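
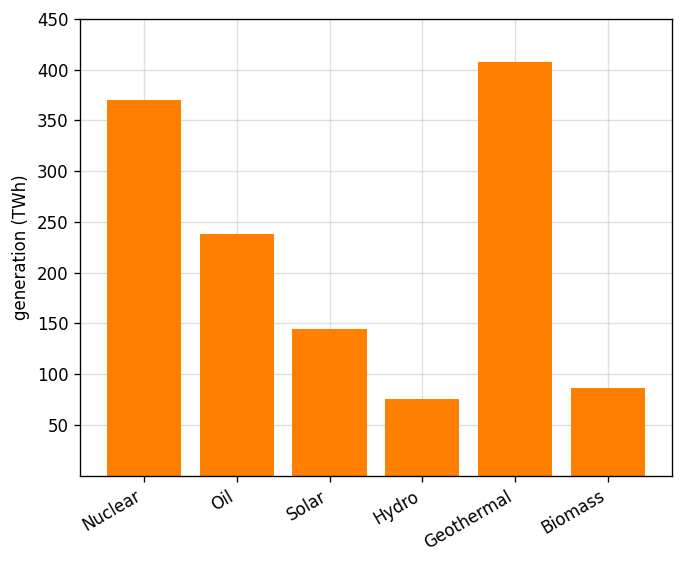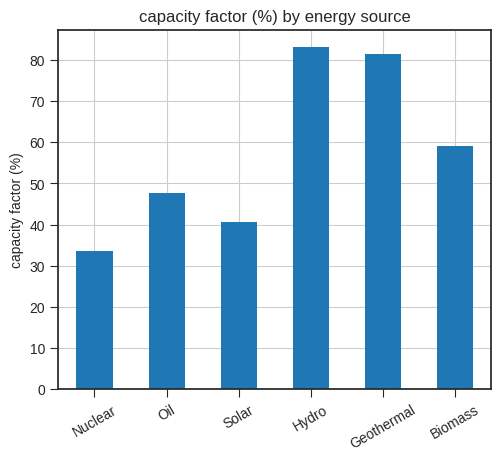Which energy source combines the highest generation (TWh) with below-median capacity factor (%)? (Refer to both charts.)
Nuclear

Chart 2 median capacity factor (%) ≈ 50; below-median energy sources: Nuclear, Oil, Solar. Among those, Nuclear has the highest generation (TWh) (≈ 350).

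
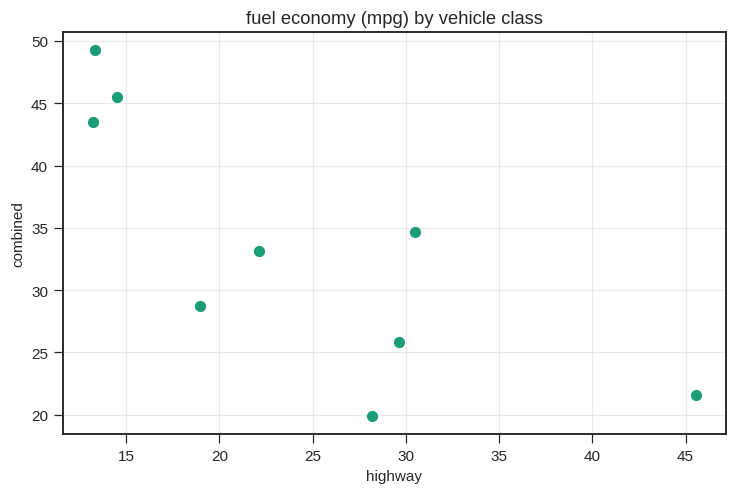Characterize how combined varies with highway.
negative, strong

Points are negatively correlated; strong (|r| ≈ 0.8).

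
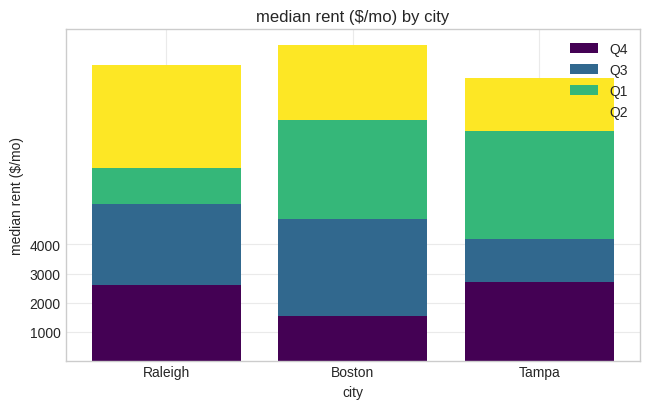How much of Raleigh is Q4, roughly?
Q4 top ≈ 3000, bottom ≈ 0; segment ≈ 3000.

≈ 3000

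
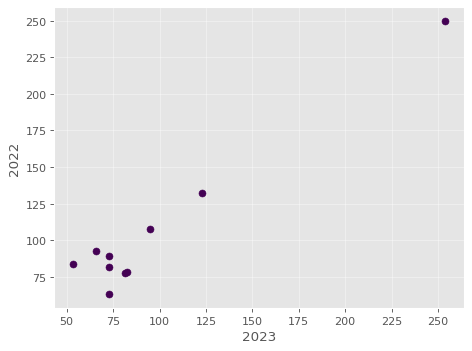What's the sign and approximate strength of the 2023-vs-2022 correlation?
Points are positively correlated; strong (|r| ≈ 1.0).

positive, strong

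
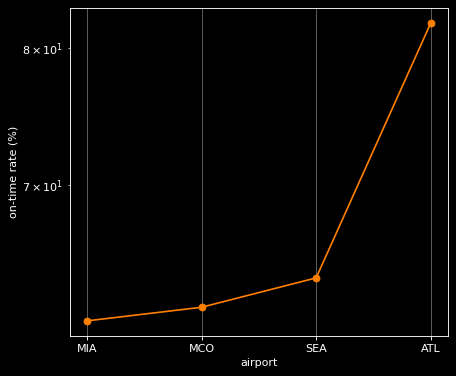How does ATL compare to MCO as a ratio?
ATL ≈ 82, MCO ≈ 62; 82/62 ≈ 1.32.

≈ 1.32×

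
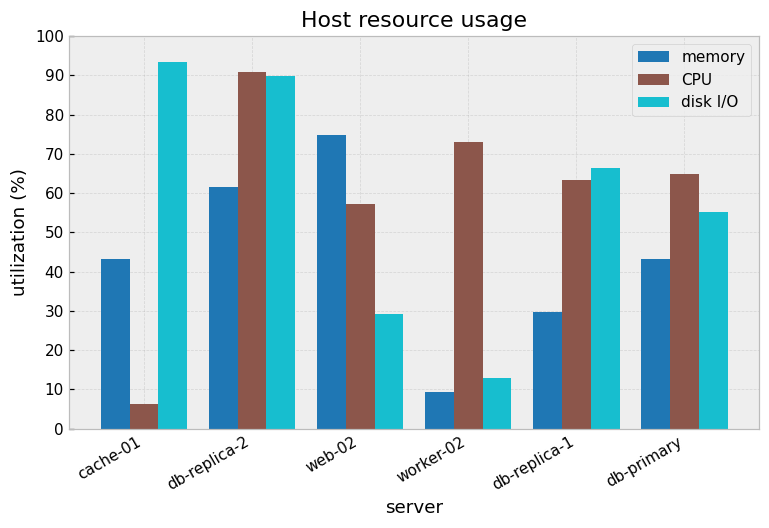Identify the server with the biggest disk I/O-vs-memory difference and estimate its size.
cache-01, ≈ 50 %

cache-01: disk I/O ≈ 90, memory ≈ 40 → gap ≈ 50. Next-largest (web-02) is only ≈ 40.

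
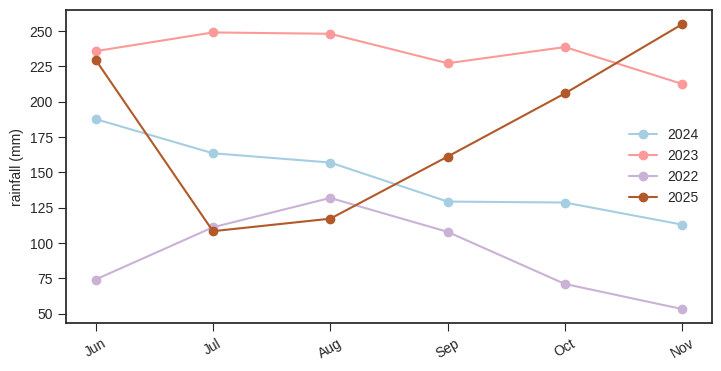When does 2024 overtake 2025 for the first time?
Jul

Jun: 2024 ≈ 180 vs 2025 ≈ 220 (not yet); Jul: 2024 ≈ 160 vs 2025 ≈ 100 (first crossover).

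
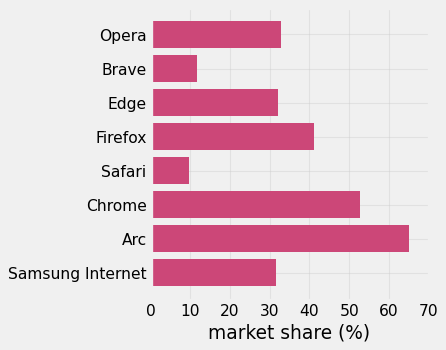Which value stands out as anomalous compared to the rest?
Arc ≈ 60; the rest sit between ≈ 10 and ≈ 50.

Arc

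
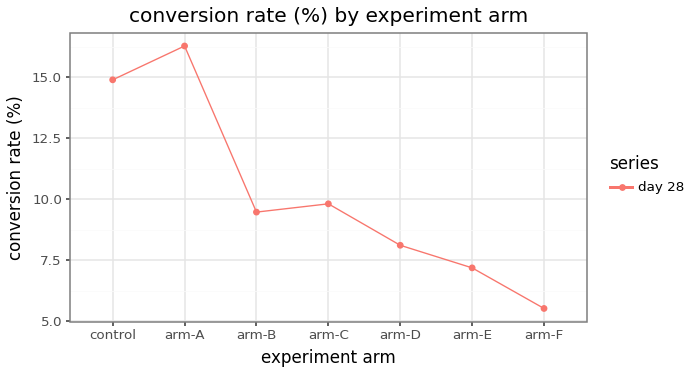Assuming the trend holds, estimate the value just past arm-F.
Last three: 8, 7, 6 → slope ≈ -1/step → next ≈ 5.

≈ 5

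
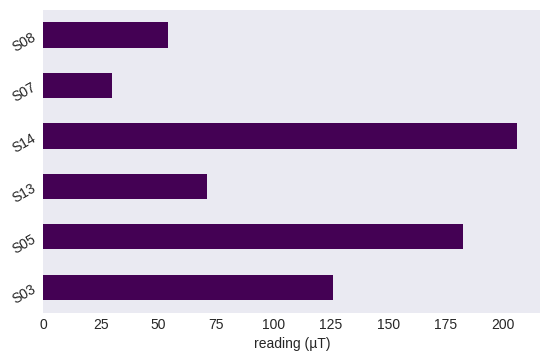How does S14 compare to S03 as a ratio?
≈ 1.67×

S14 ≈ 200, S03 ≈ 120; 200/120 ≈ 1.67.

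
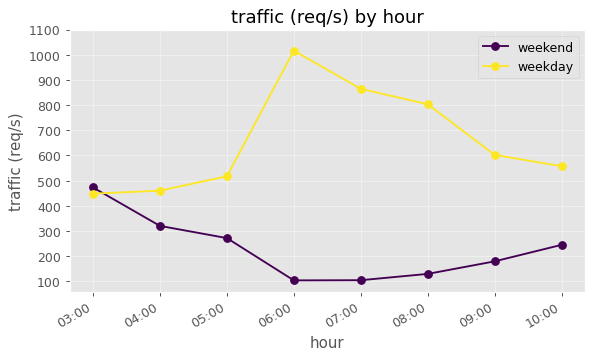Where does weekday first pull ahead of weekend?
04:00

03:00: weekday ≈ 400 vs weekend ≈ 500 (not yet); 04:00: weekday ≈ 500 vs weekend ≈ 300 (first crossover).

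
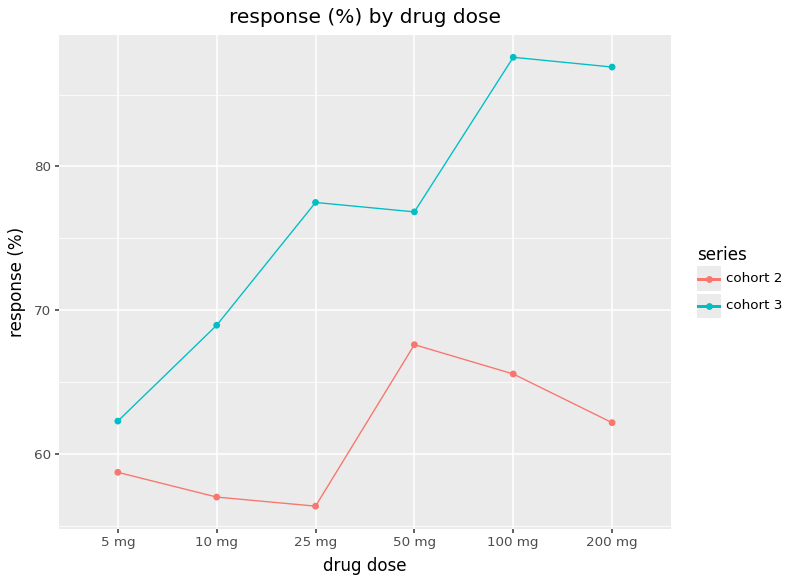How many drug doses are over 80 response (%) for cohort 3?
2

Above 80: 100 mg, 200 mg.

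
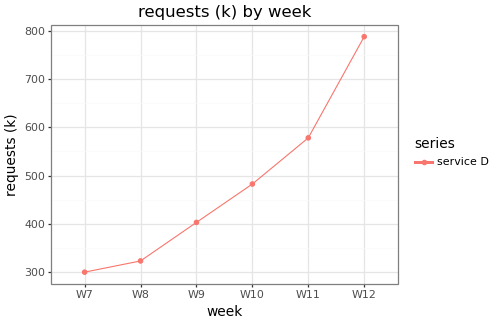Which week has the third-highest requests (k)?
W10

Top 4: W12 ≈ 800, W11 ≈ 600, W10 ≈ 500, W9 ≈ 400.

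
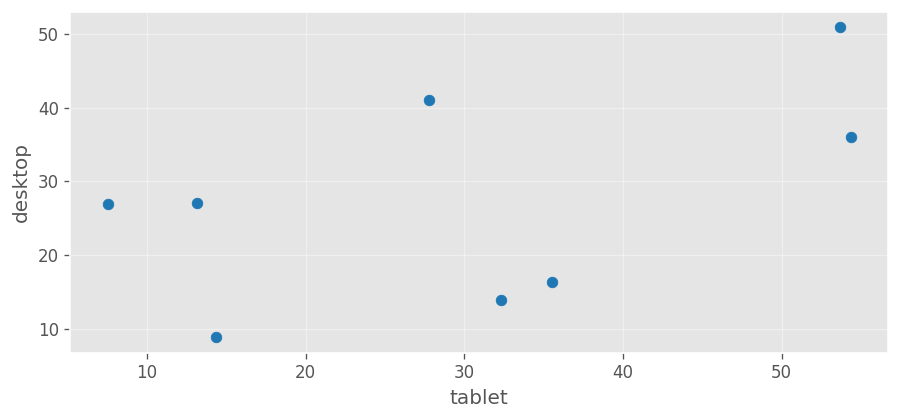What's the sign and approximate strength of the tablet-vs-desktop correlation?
positive, moderate

Points are positively correlated; moderate (|r| ≈ 0.5).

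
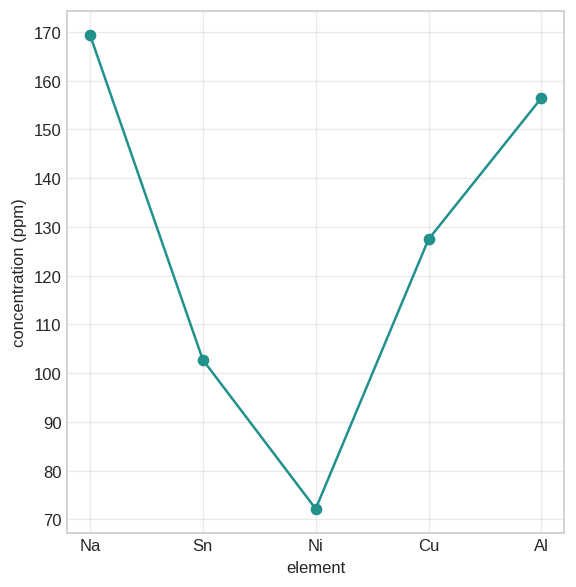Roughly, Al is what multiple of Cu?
Al ≈ 160, Cu ≈ 130; 160/130 ≈ 1.23.

≈ 1.23×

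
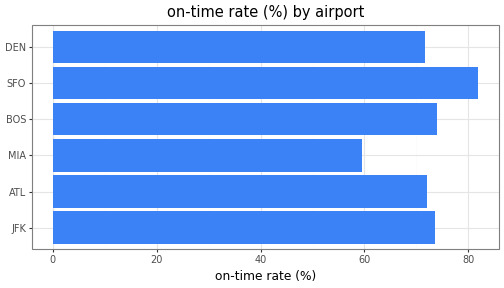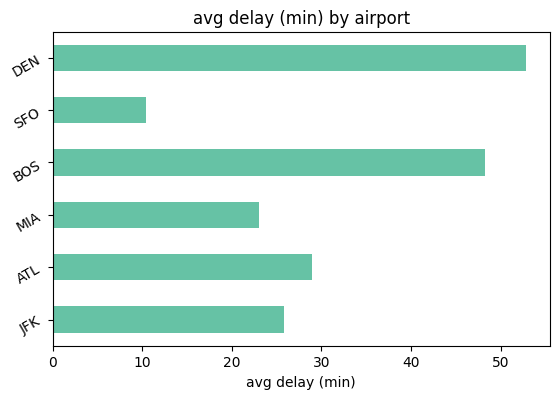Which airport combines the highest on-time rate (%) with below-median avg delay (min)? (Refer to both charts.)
SFO

Chart 2 median avg delay (min) ≈ 25; below-median airports: JFK, MIA, SFO. Among those, SFO has the highest on-time rate (%) (≈ 80).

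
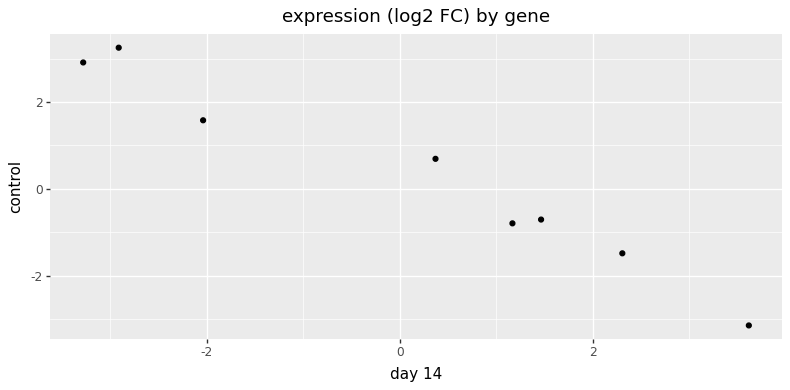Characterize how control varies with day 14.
Points are negatively correlated; strong (|r| ≈ 1.0).

negative, strong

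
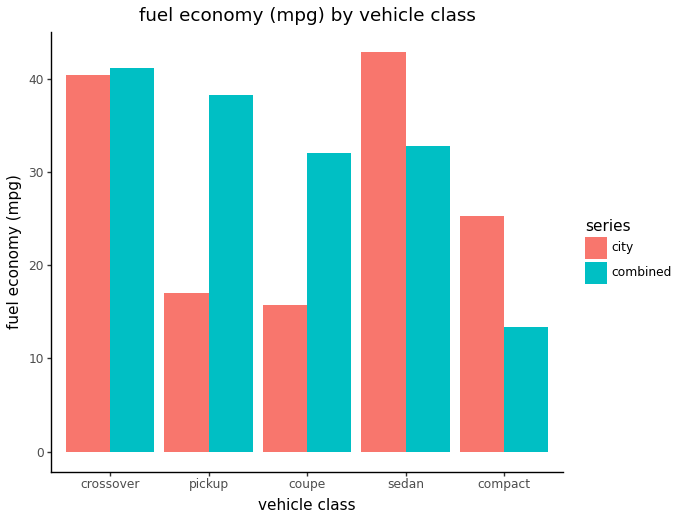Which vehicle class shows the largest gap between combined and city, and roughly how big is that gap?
pickup: combined ≈ 40, city ≈ 15 → gap ≈ 25. Next-largest (coupe) is only ≈ 15.

pickup, ≈ 25 mpg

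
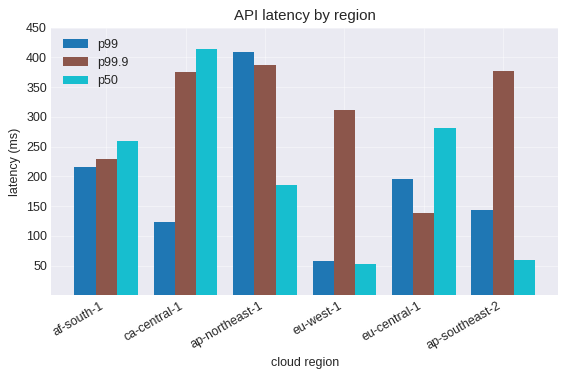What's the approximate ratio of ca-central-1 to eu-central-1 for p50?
ca-central-1 ≈ 400, eu-central-1 ≈ 300; 400/300 ≈ 1.33.

≈ 1.33×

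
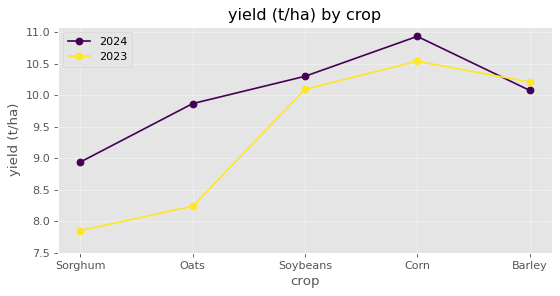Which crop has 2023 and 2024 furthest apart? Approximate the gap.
Oats, ≈ 2.0 t/ha

Oats: 2023 ≈ 8.0, 2024 ≈ 10.0 → gap ≈ 2.0. Next-largest (Sorghum) is only ≈ 1.0.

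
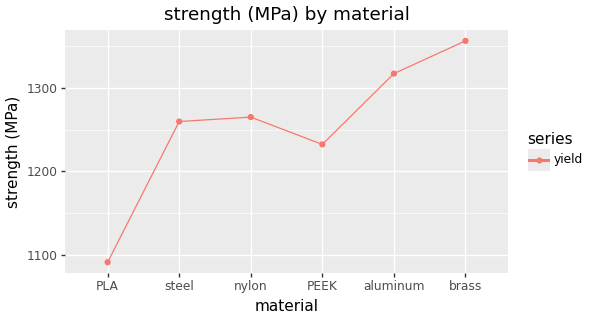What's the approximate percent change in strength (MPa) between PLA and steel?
≈ +13.6%

PLA ≈ 1100, steel ≈ 1250; (1250 − 1100) / 1100 ≈ +13.6%.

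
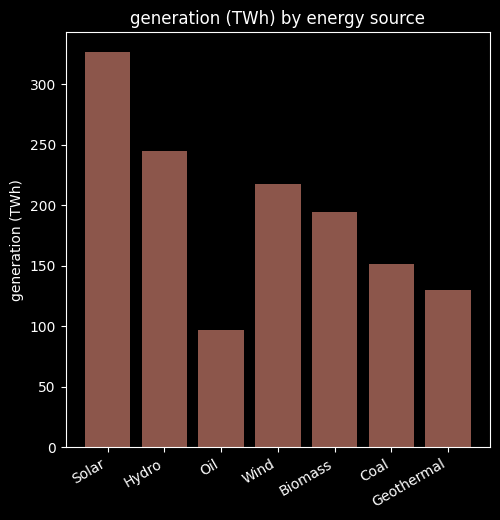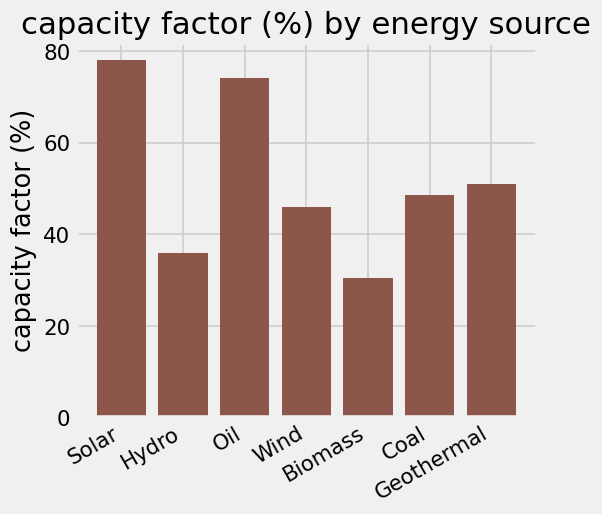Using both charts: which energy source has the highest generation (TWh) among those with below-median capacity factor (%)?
Hydro

Chart 2 median capacity factor (%) ≈ 50; below-median energy sources: Hydro, Wind, Biomass. Among those, Hydro has the highest generation (TWh) (≈ 250).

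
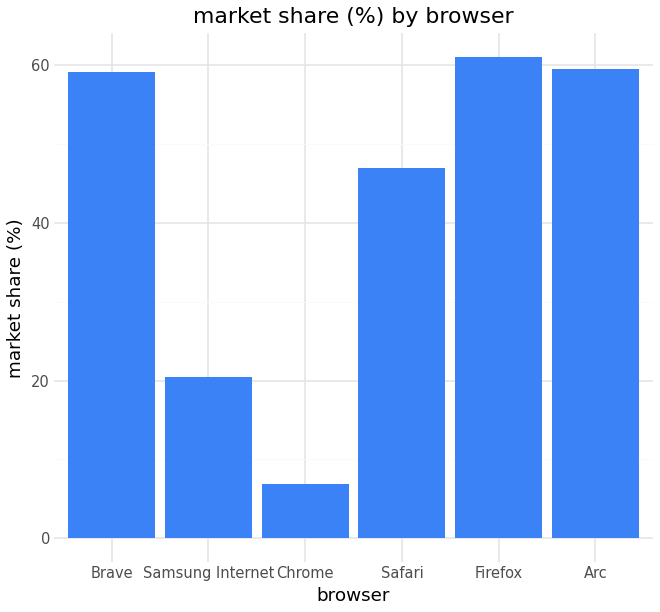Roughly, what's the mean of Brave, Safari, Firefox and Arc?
≈ 58

(60 + 50 + 60 + 60) / 4 ≈ 58.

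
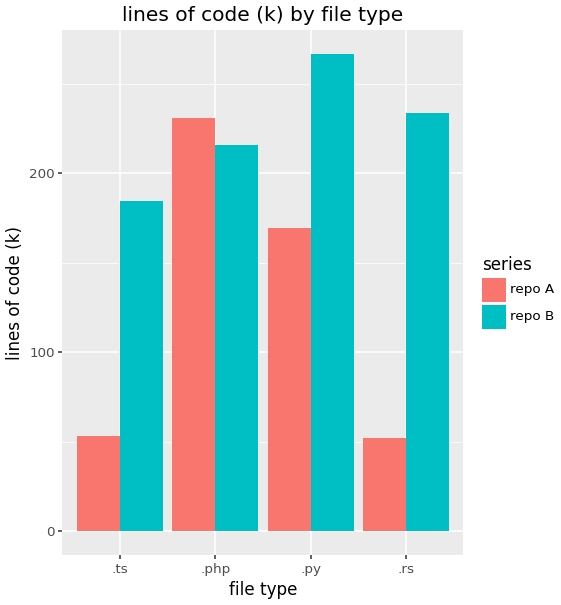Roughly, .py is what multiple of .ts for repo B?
.py ≈ 275, .ts ≈ 175; 275/175 ≈ 1.57.

≈ 1.57×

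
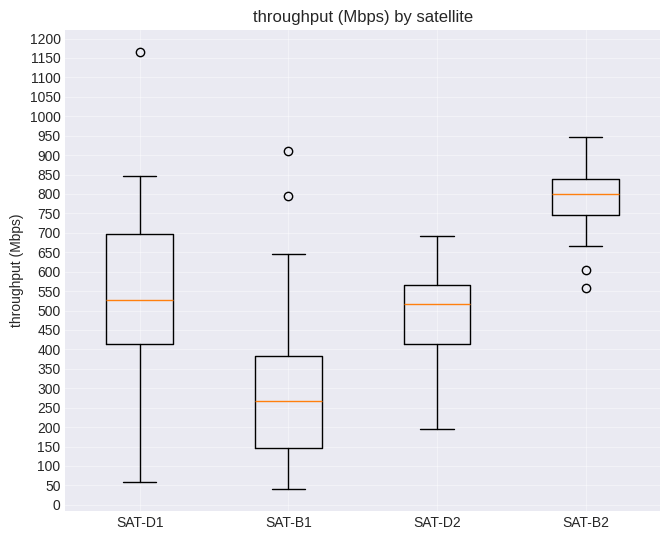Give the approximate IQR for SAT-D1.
Q3 ≈ 700, Q1 ≈ 400; IQR ≈ 300.

≈ 300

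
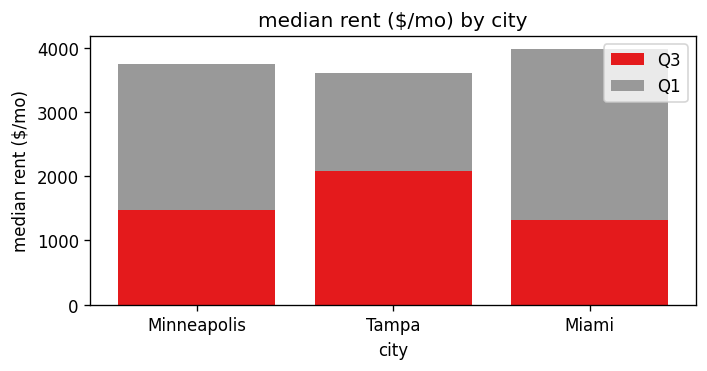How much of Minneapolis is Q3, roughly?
Q3 top ≈ 1500, bottom ≈ 0; segment ≈ 1500.

≈ 1500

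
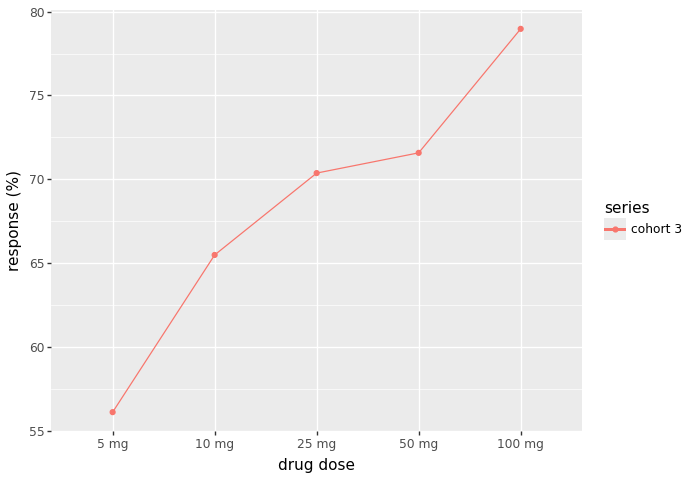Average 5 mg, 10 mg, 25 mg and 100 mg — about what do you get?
(56 + 66 + 70 + 78) / 4 ≈ 68.

≈ 68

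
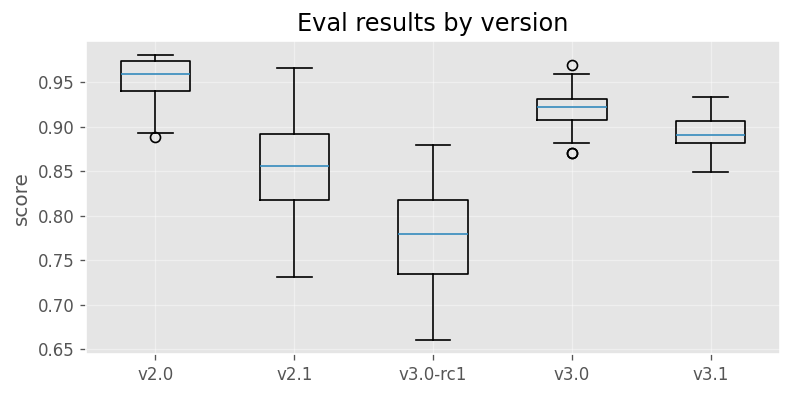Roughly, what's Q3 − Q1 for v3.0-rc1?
≈ 0.08

Q3 ≈ 0.82, Q1 ≈ 0.74; IQR ≈ 0.08.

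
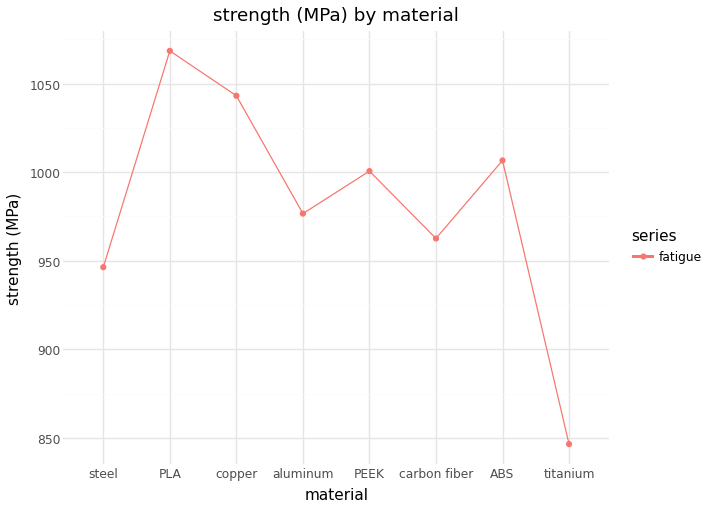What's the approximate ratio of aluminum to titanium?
aluminum ≈ 980, titanium ≈ 840; 980/840 ≈ 1.17.

≈ 1.17×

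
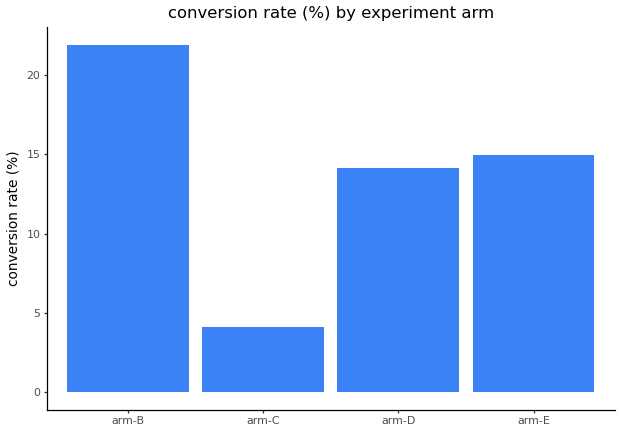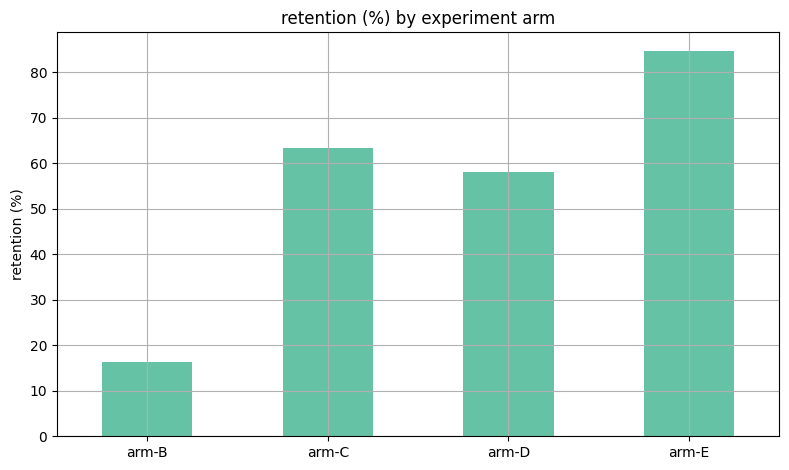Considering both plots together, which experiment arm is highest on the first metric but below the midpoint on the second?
Chart 2 median retention (%) ≈ 60; below-median experiment arms: arm-B, arm-D. Among those, arm-B has the highest conversion rate (%) (≈ 20).

arm-B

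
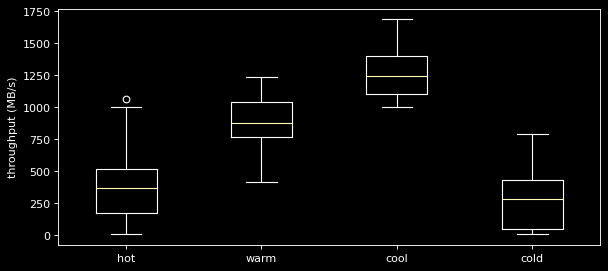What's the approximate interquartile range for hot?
≈ 300

Q3 ≈ 500, Q1 ≈ 200; IQR ≈ 300.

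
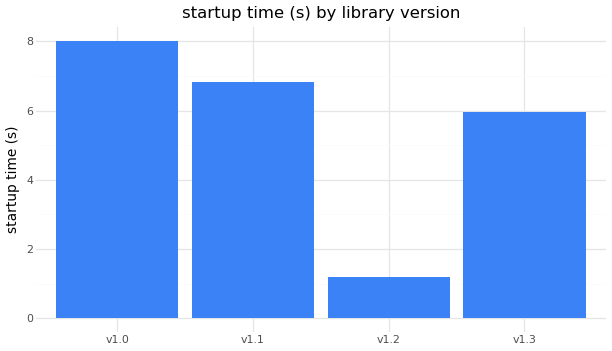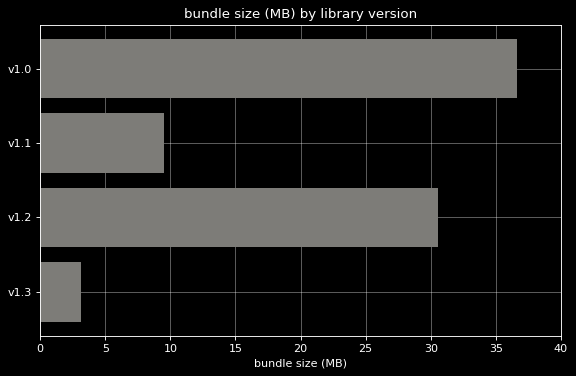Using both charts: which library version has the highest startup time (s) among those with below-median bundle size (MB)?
Chart 2 median bundle size (MB) ≈ 20; below-median library versions: v1.1, v1.3. Among those, v1.1 has the highest startup time (s) (≈ 7).

v1.1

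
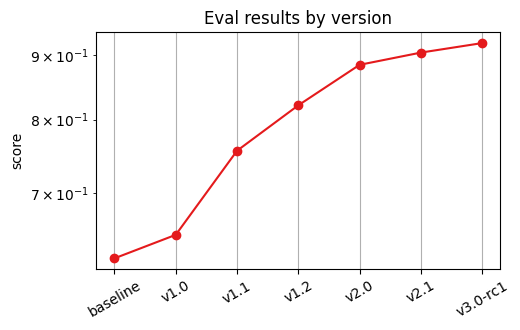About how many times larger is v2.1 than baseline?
v2.1 ≈ 0.90, baseline ≈ 0.60; 0.90/0.60 ≈ 1.5.

≈ 1.5×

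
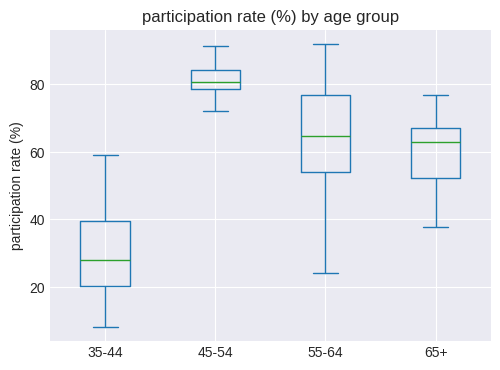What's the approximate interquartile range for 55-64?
≈ 20

Q3 ≈ 75, Q1 ≈ 55; IQR ≈ 20.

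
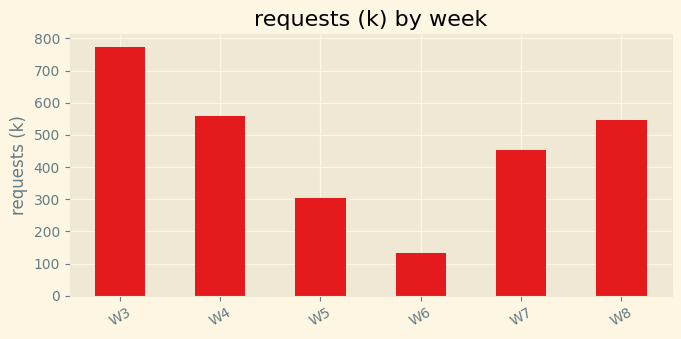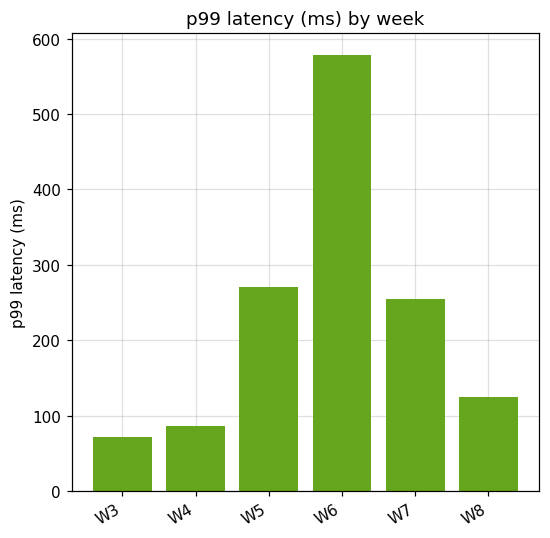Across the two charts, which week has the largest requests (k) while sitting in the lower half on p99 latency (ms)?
Chart 2 median p99 latency (ms) ≈ 200; below-median weeks: W3, W4, W8. Among those, W3 has the highest requests (k) (≈ 800).

W3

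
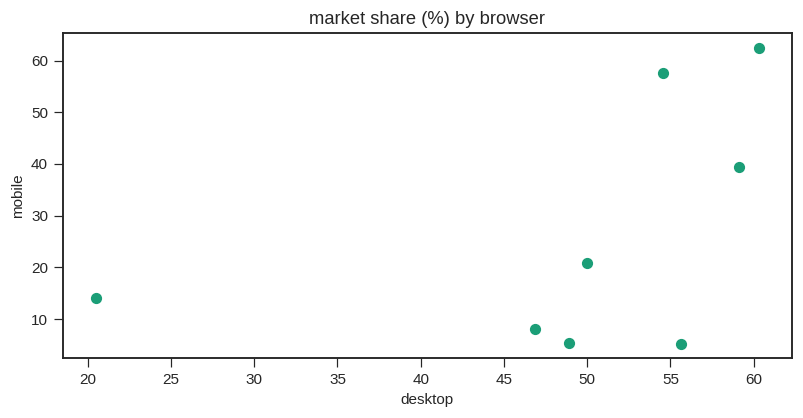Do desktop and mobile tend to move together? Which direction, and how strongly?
Points are positively correlated; moderate (|r| ≈ 0.5).

positive, moderate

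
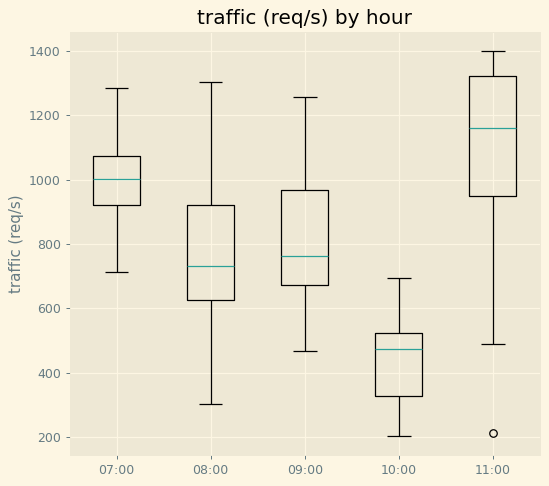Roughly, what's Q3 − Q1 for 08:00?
≈ 300

Q3 ≈ 900, Q1 ≈ 600; IQR ≈ 300.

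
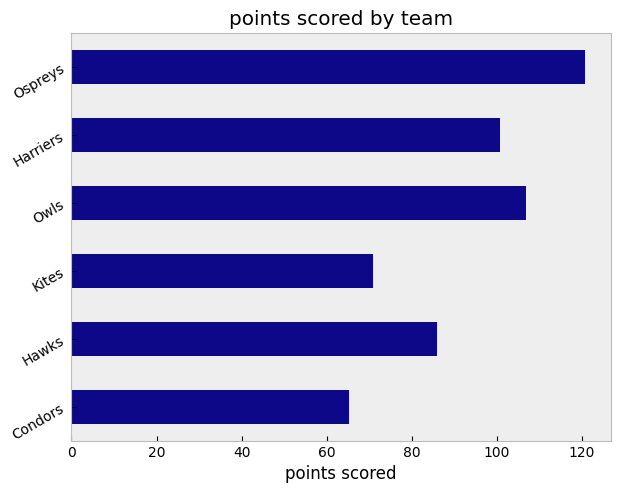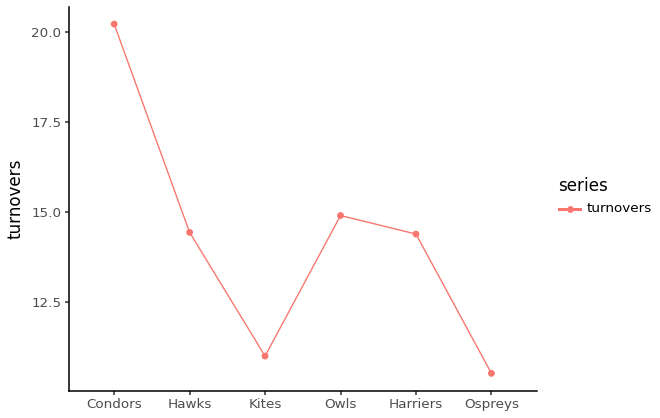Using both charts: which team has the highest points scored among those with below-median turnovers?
Ospreys

Chart 2 median turnovers ≈ 14; below-median teams: Kites, Harriers, Ospreys. Among those, Ospreys has the highest points scored (≈ 120).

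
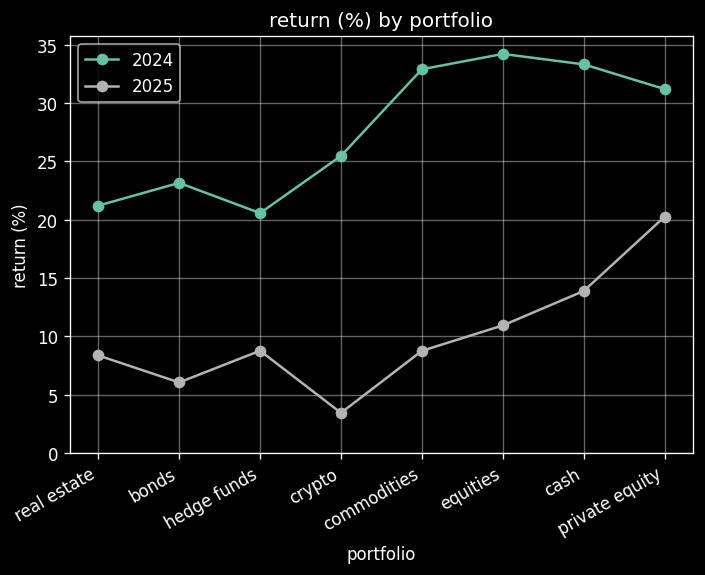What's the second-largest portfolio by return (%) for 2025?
cash

Top 3 for 2025: private equity ≈ 20, cash ≈ 15, equities ≈ 10.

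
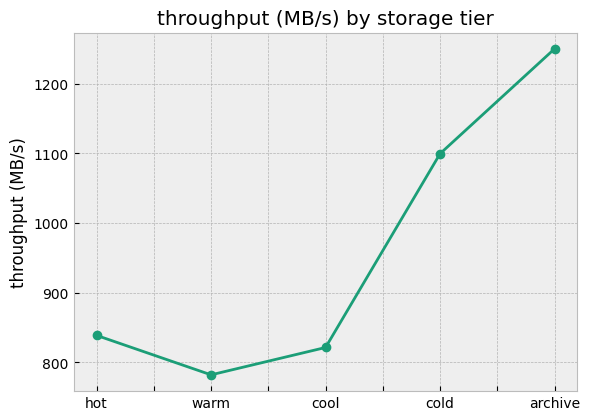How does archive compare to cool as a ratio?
archive ≈ 1250, cool ≈ 800; 1250/800 ≈ 1.56.

≈ 1.56×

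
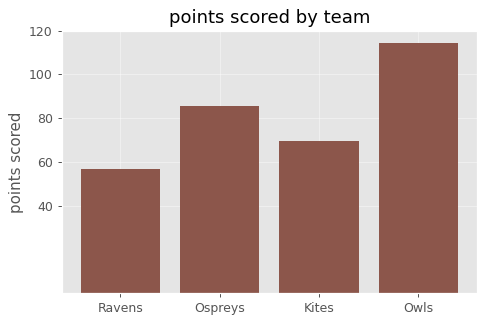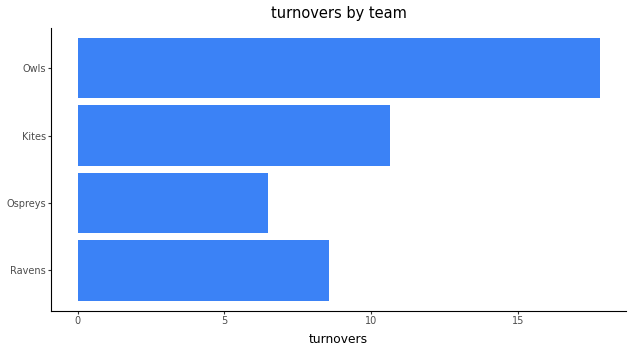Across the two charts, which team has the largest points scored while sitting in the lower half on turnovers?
Ospreys

Chart 2 median turnovers ≈ 10; below-median teams: Ravens, Ospreys. Among those, Ospreys has the highest points scored (≈ 80).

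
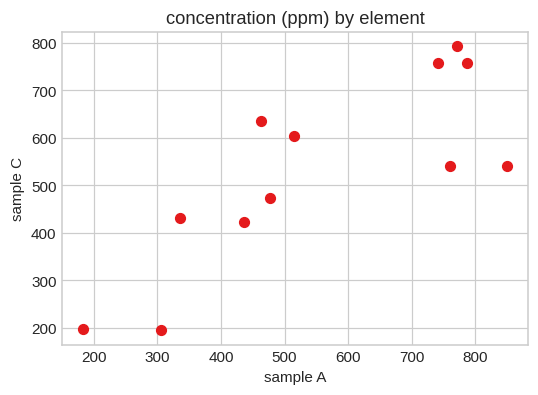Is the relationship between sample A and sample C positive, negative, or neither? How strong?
Points are positively correlated; strong (|r| ≈ 0.8).

positive, strong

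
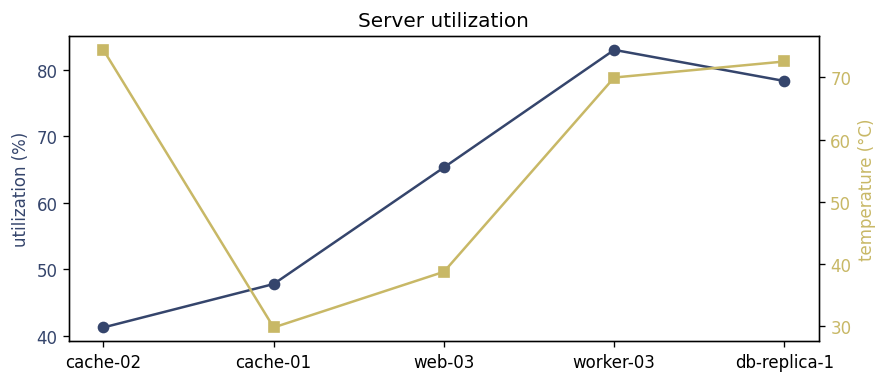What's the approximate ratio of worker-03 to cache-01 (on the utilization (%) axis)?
worker-03 ≈ 85, cache-01 ≈ 50; 85/50 ≈ 1.7.

≈ 1.7×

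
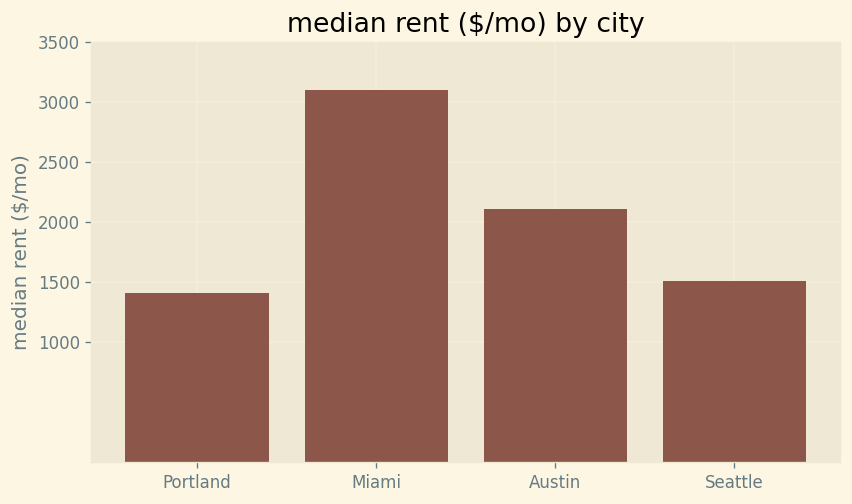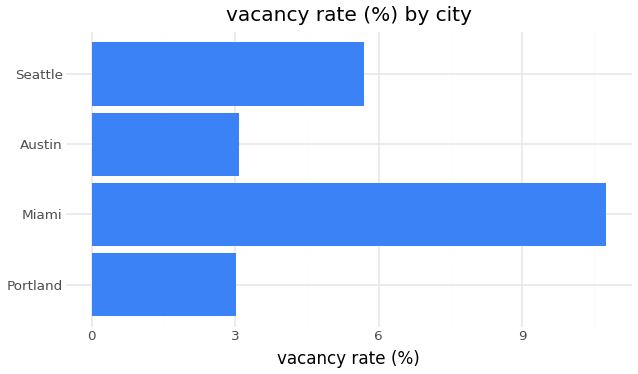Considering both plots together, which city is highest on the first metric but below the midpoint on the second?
Chart 2 median vacancy rate (%) ≈ 4; below-median cities: Portland, Austin. Among those, Austin has the highest median rent ($/mo) (≈ 2000).

Austin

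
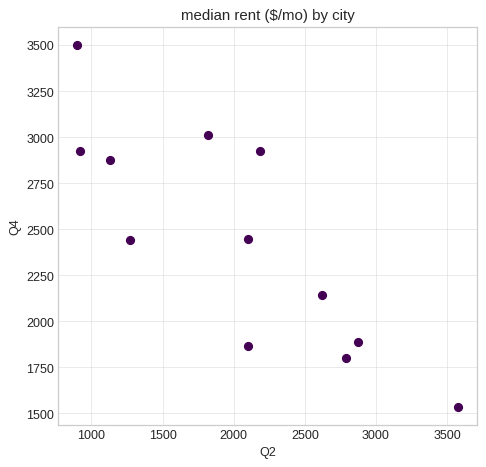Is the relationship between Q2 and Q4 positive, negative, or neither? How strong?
Points are negatively correlated; strong (|r| ≈ 0.8).

negative, strong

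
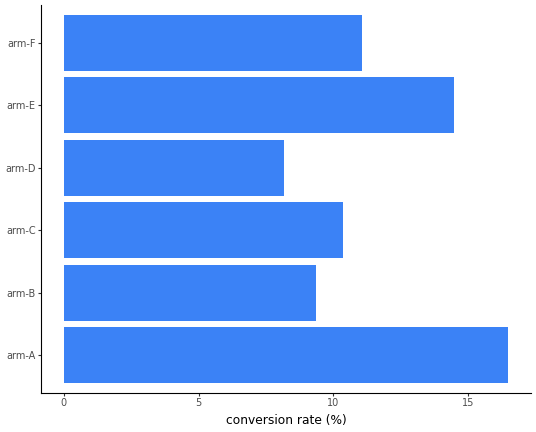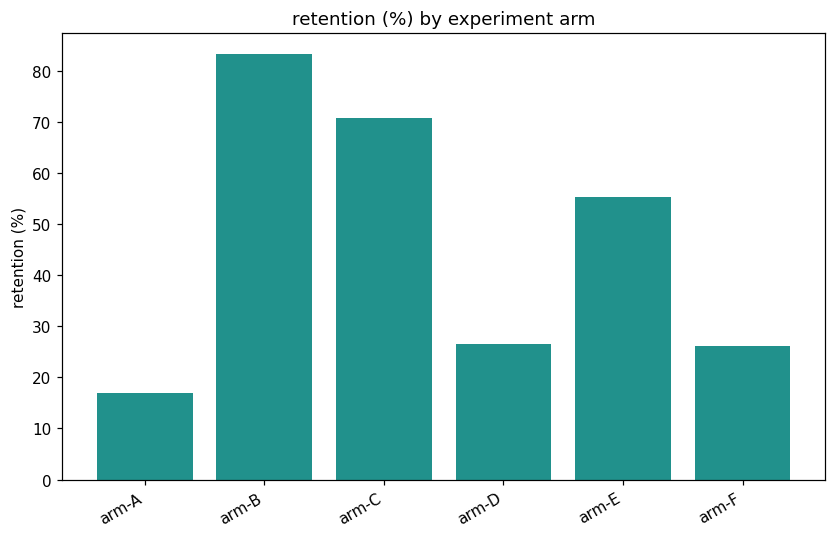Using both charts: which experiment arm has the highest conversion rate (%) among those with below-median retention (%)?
arm-A

Chart 2 median retention (%) ≈ 40; below-median experiment arms: arm-A, arm-D, arm-F. Among those, arm-A has the highest conversion rate (%) (≈ 16).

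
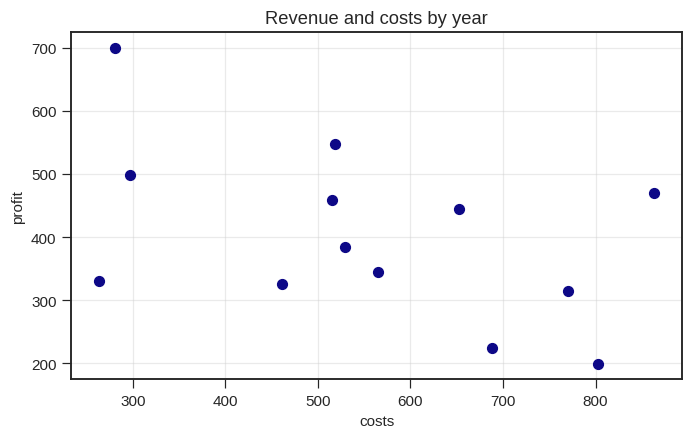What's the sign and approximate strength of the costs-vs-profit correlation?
negative, moderate

Points are negatively correlated; moderate (|r| ≈ 0.5).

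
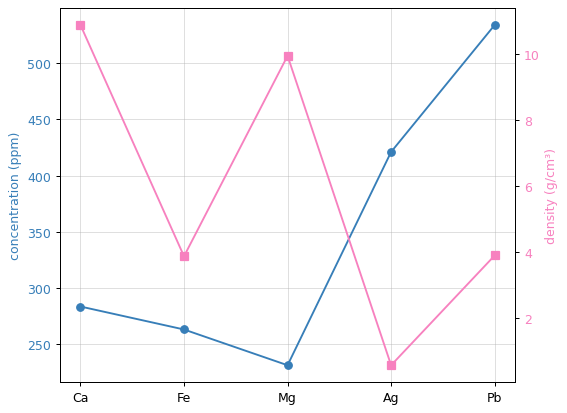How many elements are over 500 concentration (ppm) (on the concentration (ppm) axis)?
1

Above 500: Pb.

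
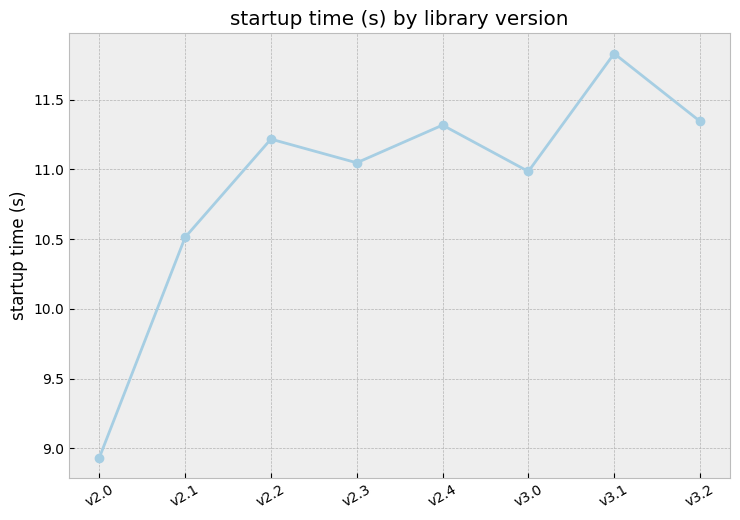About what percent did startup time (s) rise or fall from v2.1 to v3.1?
v2.1 ≈ 10.5, v3.1 ≈ 12.0; (12.0 − 10.5) / 10.5 ≈ +14.3%.

≈ +14.3%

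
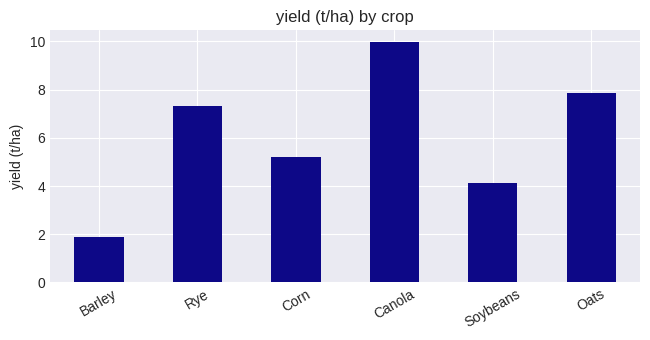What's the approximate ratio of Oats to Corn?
Oats ≈ 8, Corn ≈ 5; 8/5 ≈ 1.6.

≈ 1.6×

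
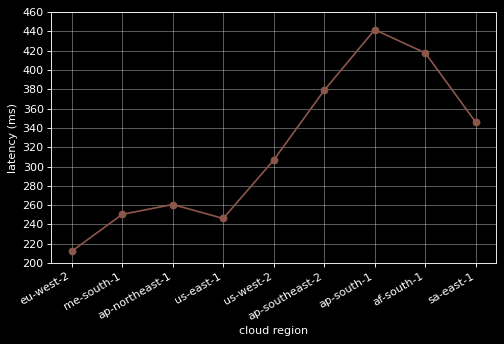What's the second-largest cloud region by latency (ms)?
af-south-1

Top 3: ap-south-1 ≈ 440, af-south-1 ≈ 420, ap-southeast-2 ≈ 380.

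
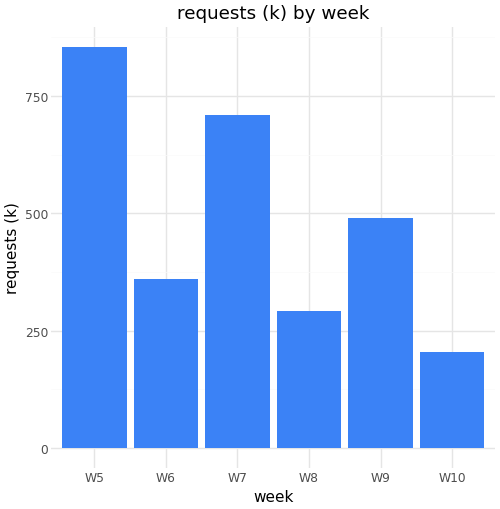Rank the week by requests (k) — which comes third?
Top 4: W5 ≈ 900, W7 ≈ 700, W9 ≈ 500, W6 ≈ 400.

W9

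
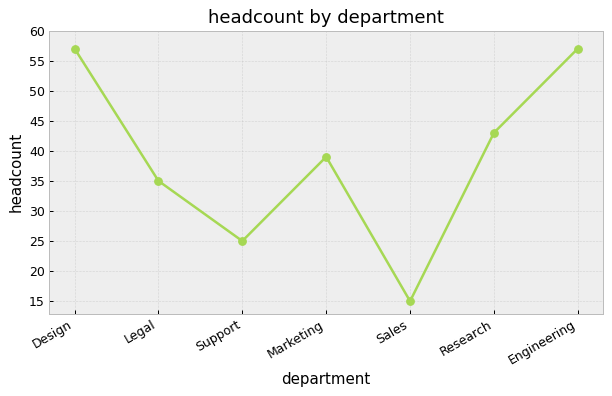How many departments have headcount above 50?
2

Above 50: Design, Engineering.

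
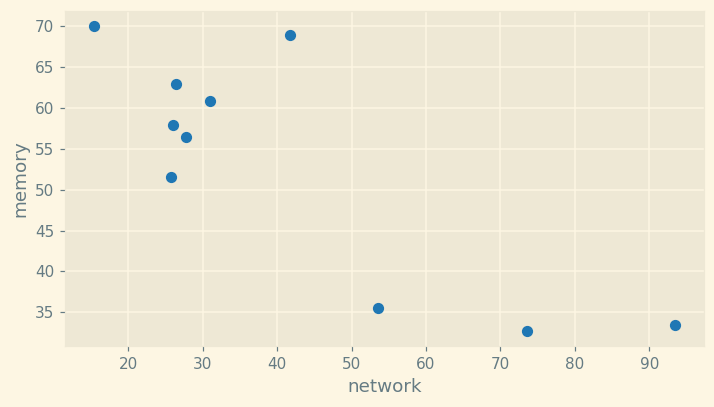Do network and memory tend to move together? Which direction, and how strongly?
negative, strong

Points are negatively correlated; strong (|r| ≈ 0.8).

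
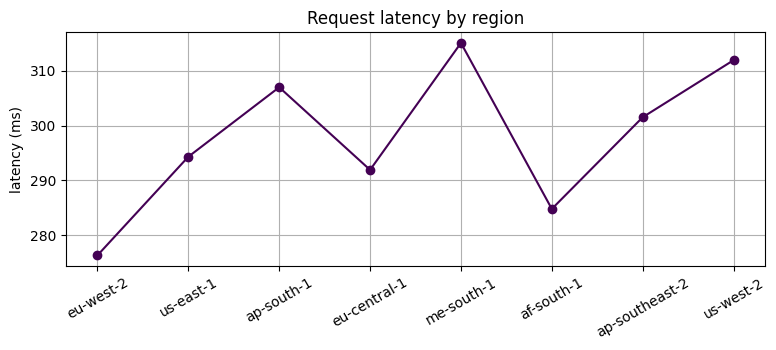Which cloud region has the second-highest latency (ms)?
Top 3: me-south-1 ≈ 315, us-west-2 ≈ 310, ap-south-1 ≈ 305.

us-west-2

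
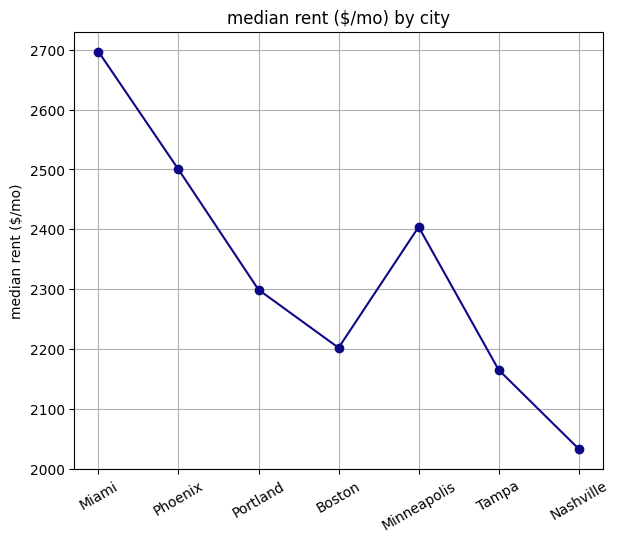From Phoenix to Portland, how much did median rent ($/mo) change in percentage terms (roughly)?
Phoenix ≈ 2500, Portland ≈ 2300; (2300 − 2500) / 2500 ≈ -8%.

≈ -8%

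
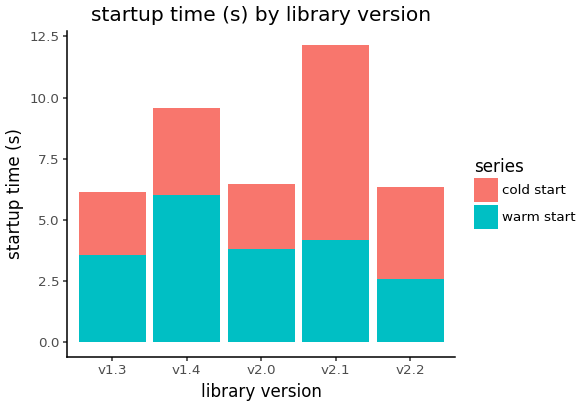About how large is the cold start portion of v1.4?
≈ 4

cold start top ≈ 10, bottom ≈ 6; segment ≈ 4.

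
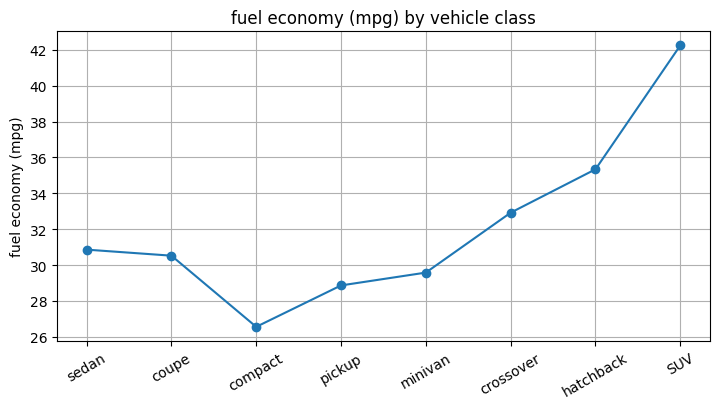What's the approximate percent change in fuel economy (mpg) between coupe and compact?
coupe ≈ 30, compact ≈ 26; (26 − 30) / 30 ≈ -13.3%.

≈ -13.3%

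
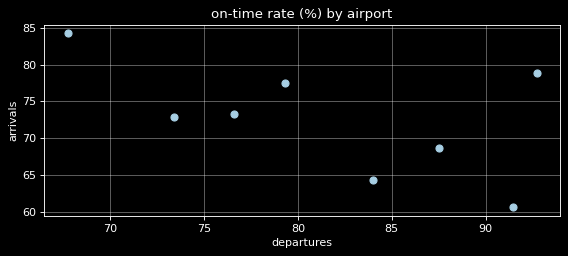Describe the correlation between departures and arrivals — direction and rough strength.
Points are negatively correlated; moderate (|r| ≈ 0.6).

negative, moderate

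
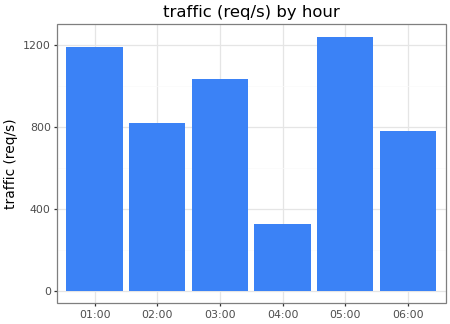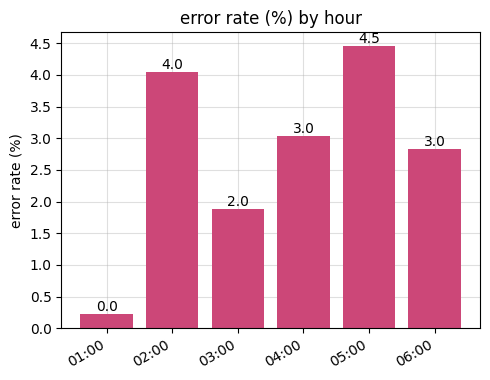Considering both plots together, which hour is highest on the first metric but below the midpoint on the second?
Chart 2 median error rate (%) ≈ 3; below-median hours: 01:00, 03:00, 06:00. Among those, 01:00 has the highest traffic (req/s) (≈ 1200).

01:00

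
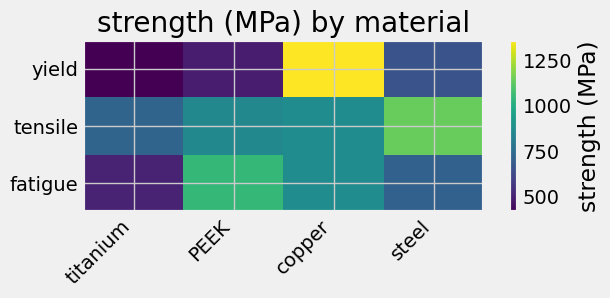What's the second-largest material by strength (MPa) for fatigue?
Top 3 for fatigue: PEEK ≈ 1000, copper ≈ 900, steel ≈ 700.

copper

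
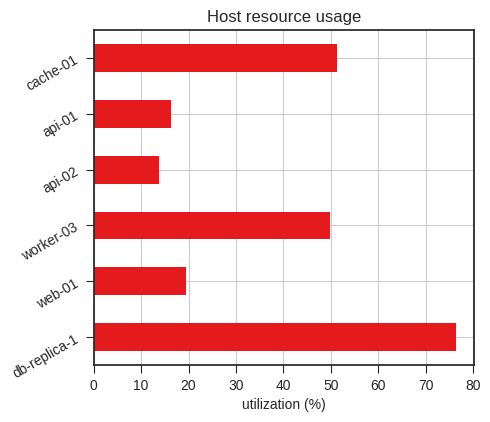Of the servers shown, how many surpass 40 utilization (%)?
Above 40: db-replica-1, worker-03, cache-01.

3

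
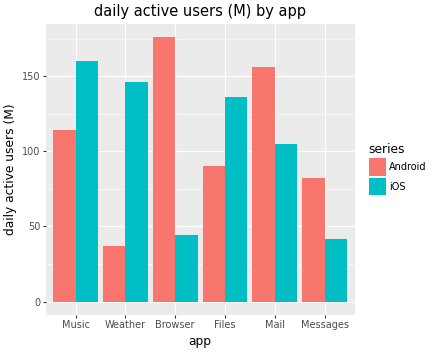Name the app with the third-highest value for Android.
Top 4 for Android: Browser ≈ 180, Mail ≈ 160, Music ≈ 120, Files ≈ 100.

Music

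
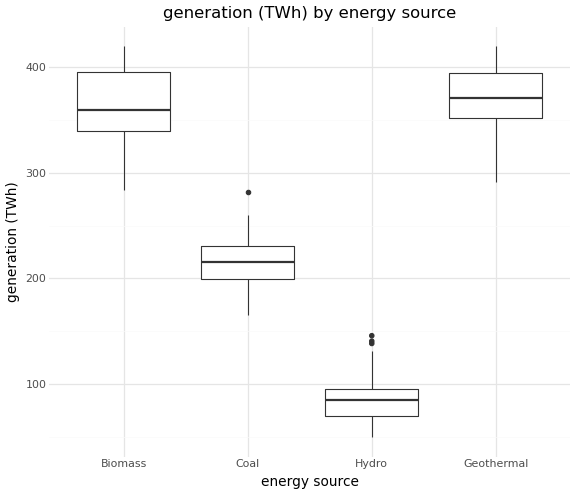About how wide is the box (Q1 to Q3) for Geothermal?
Q3 ≈ 400, Q1 ≈ 350; IQR ≈ 50.

≈ 50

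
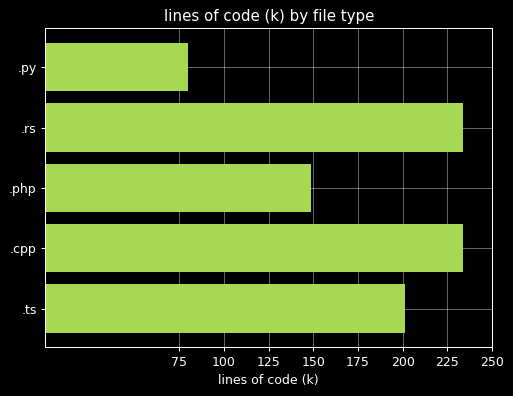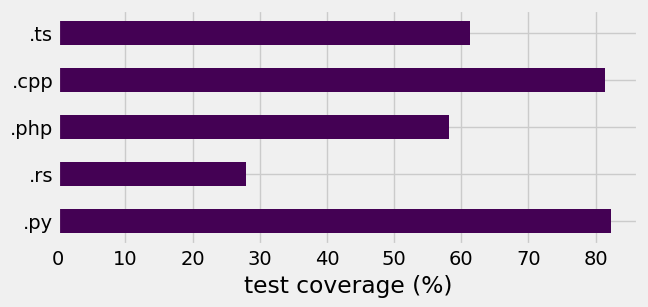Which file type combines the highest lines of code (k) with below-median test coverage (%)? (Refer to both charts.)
.rs

Chart 2 median test coverage (%) ≈ 60; below-median file types: .rs, .php. Among those, .rs has the highest lines of code (k) (≈ 225).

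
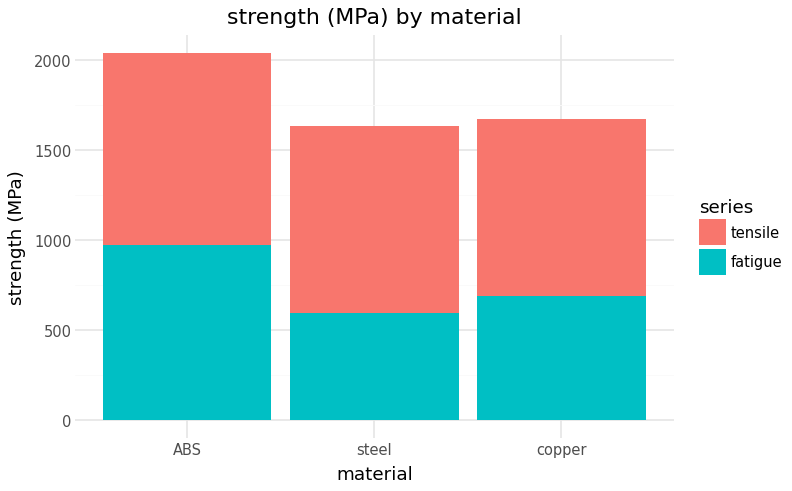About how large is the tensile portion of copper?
tensile top ≈ 1600, bottom ≈ 600; segment ≈ 1000.

≈ 1000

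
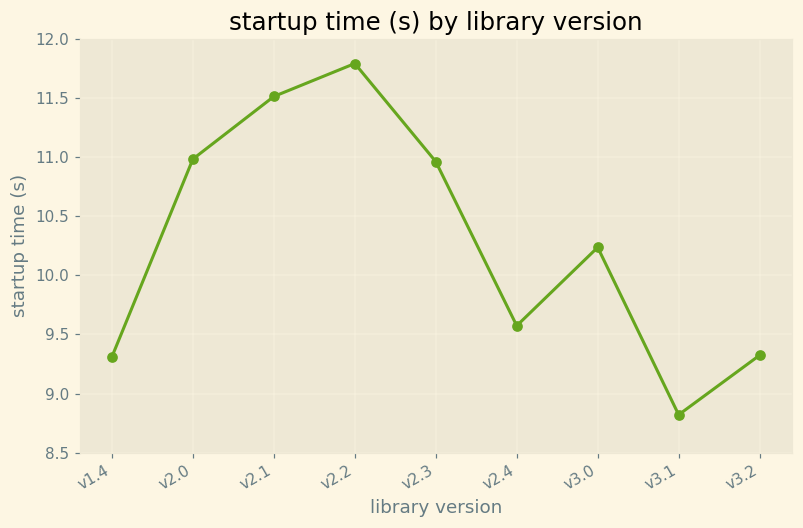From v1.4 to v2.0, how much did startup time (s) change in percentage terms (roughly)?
v1.4 ≈ 9.5, v2.0 ≈ 11.0; (11.0 − 9.5) / 9.5 ≈ +15.8%.

≈ +15.8%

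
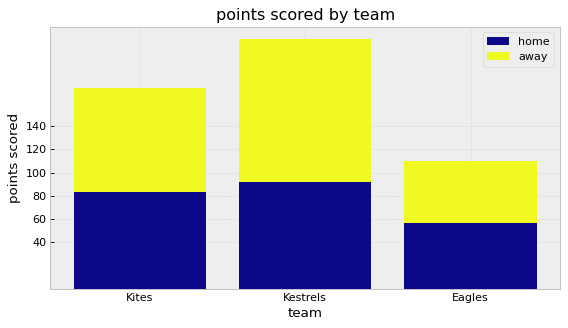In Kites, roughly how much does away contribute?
away top ≈ 180, bottom ≈ 80; segment ≈ 100.

≈ 100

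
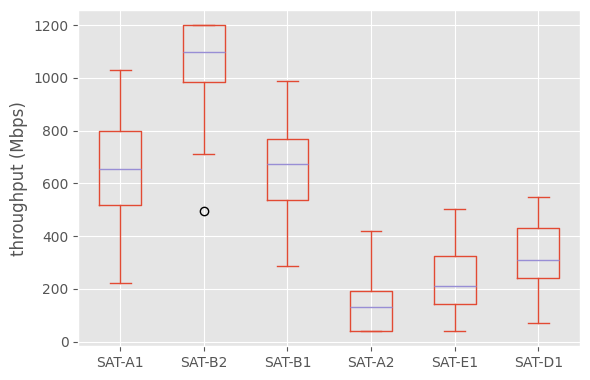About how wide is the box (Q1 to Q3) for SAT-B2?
≈ 200

Q3 ≈ 1200, Q1 ≈ 1000; IQR ≈ 200.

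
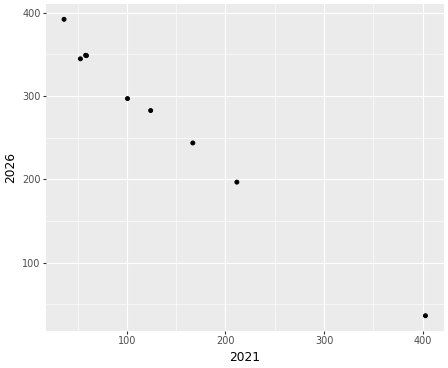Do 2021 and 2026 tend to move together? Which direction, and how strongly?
negative, strong

Points are negatively correlated; strong (|r| ≈ 1.0).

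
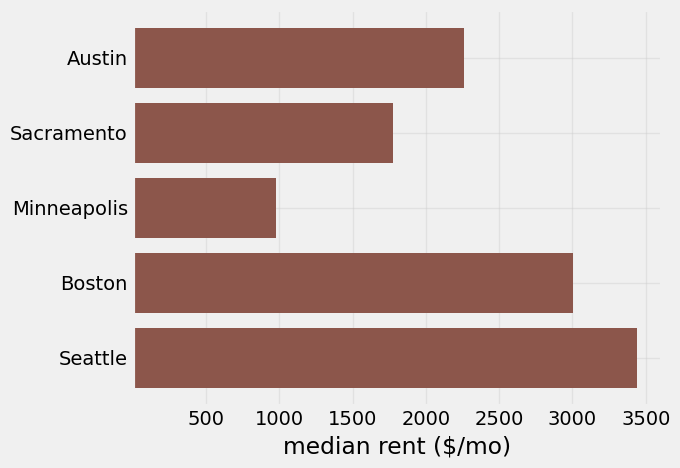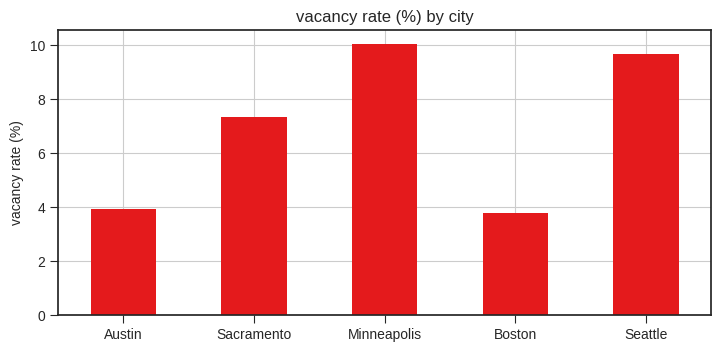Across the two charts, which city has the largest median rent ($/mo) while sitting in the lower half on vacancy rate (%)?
Chart 2 median vacancy rate (%) ≈ 7; below-median cities: Austin, Boston. Among those, Boston has the highest median rent ($/mo) (≈ 3000).

Boston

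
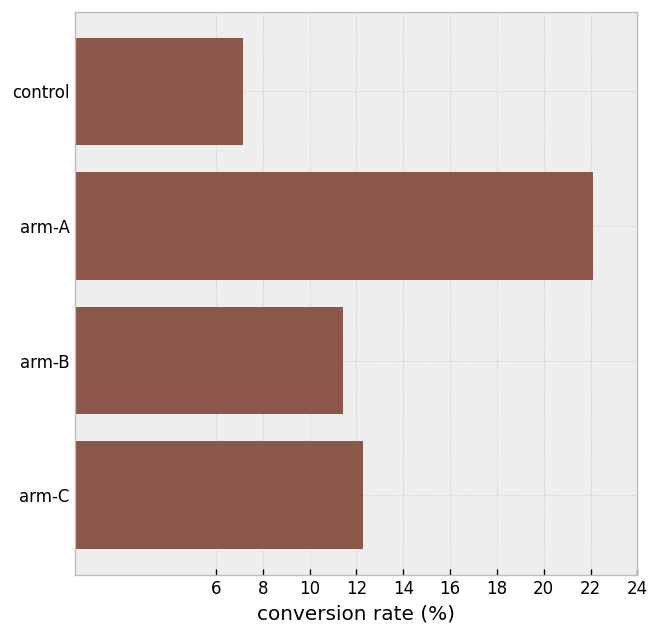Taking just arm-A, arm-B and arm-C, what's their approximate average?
(22 + 12 + 12) / 3 ≈ 15.

≈ 15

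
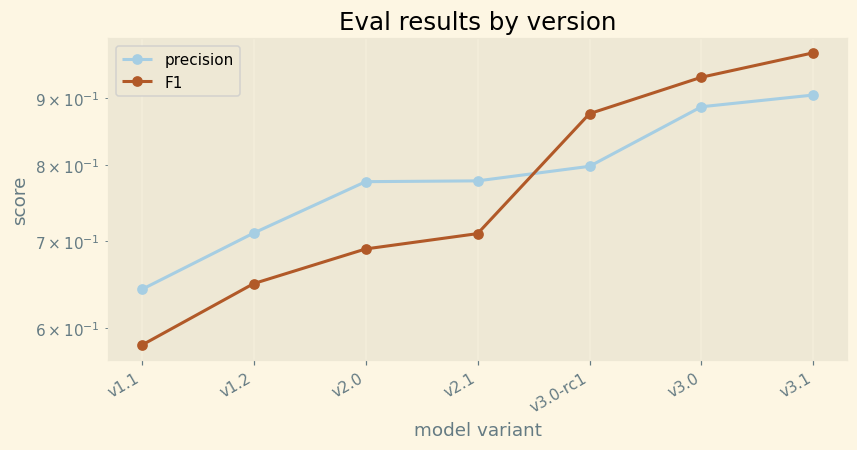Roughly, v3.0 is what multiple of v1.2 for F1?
v3.0 ≈ 0.95, v1.2 ≈ 0.65; 0.95/0.65 ≈ 1.46.

≈ 1.46×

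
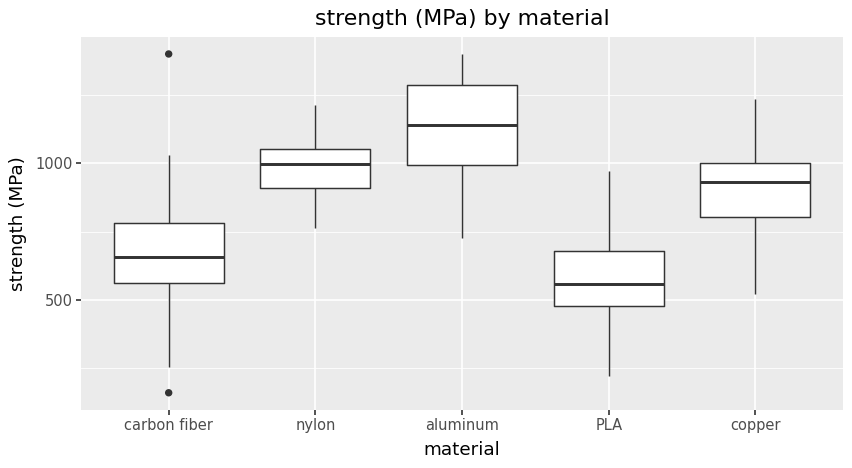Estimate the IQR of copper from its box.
Q3 ≈ 1000, Q1 ≈ 800; IQR ≈ 200.

≈ 200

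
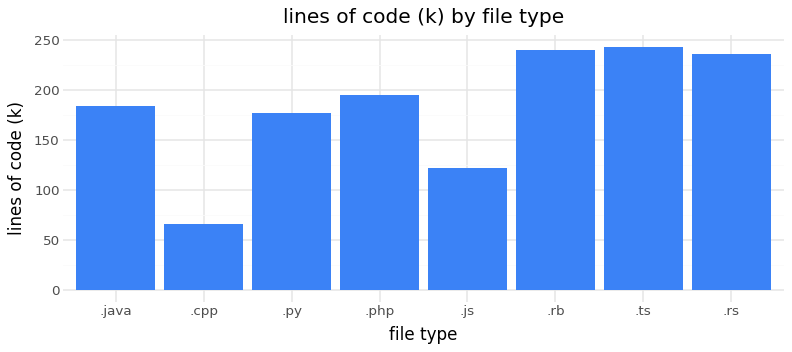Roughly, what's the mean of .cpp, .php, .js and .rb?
(75 + 200 + 125 + 250) / 4 ≈ 162.

≈ 162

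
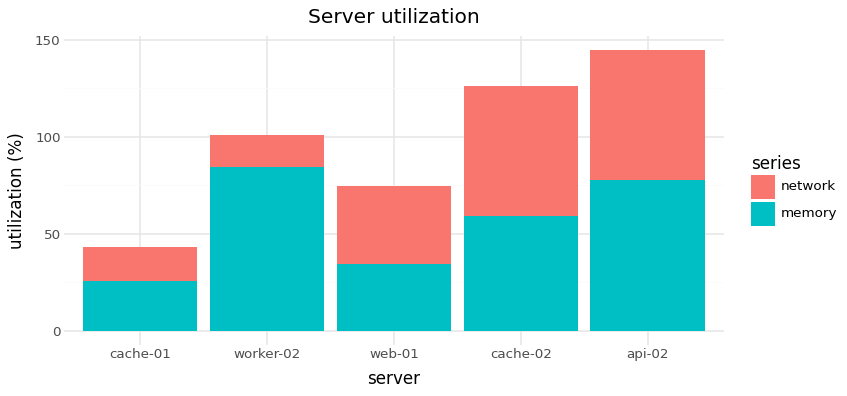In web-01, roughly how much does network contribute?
≈ 40

network top ≈ 80, bottom ≈ 40; segment ≈ 40.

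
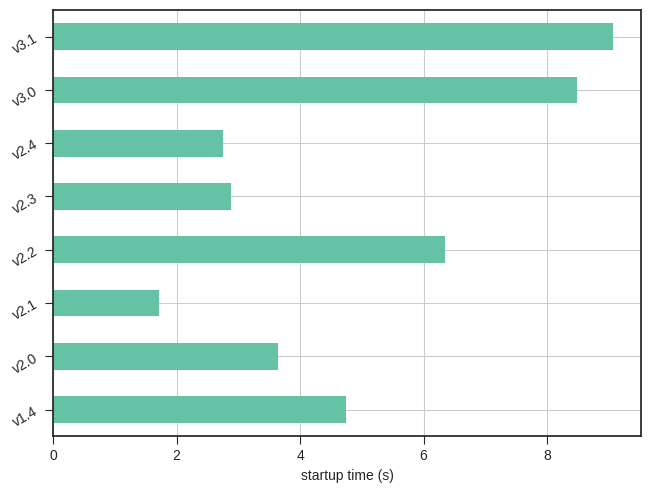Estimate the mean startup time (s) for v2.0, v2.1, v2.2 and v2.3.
≈ 4

(4 + 2 + 6 + 3) / 4 ≈ 4.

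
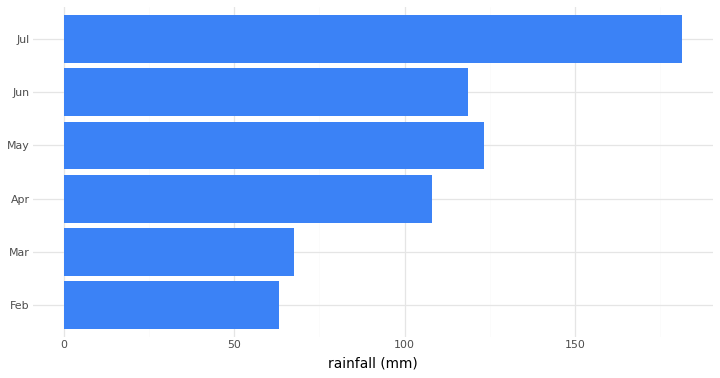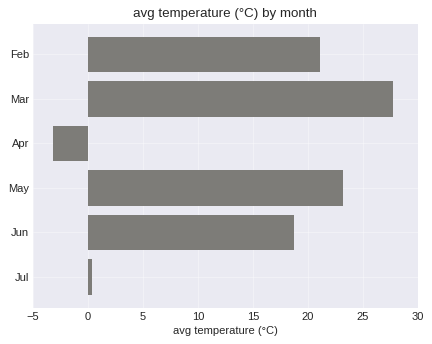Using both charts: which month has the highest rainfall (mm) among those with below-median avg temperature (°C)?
Chart 2 median avg temperature (°C) ≈ 20; below-median months: Apr, Jun, Jul. Among those, Jul has the highest rainfall (mm) (≈ 180).

Jul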